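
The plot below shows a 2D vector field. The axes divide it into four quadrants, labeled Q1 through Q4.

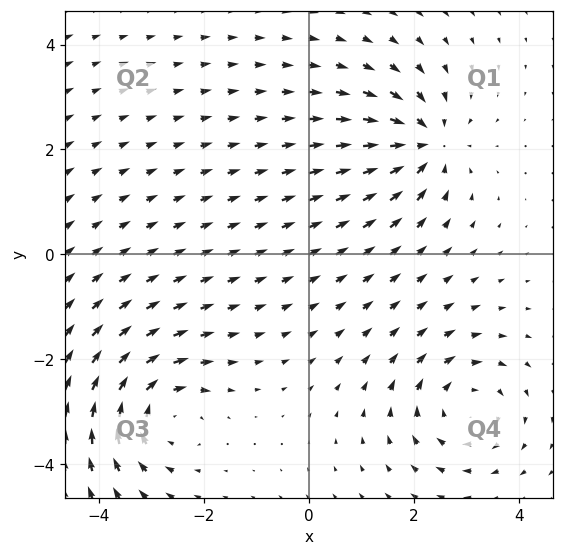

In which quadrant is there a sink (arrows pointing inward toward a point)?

Q1

The sink sits at approximately (2.2, 2.1), which lies in quadrant Q1. The divergence there is about -5, negative as expected for a sink.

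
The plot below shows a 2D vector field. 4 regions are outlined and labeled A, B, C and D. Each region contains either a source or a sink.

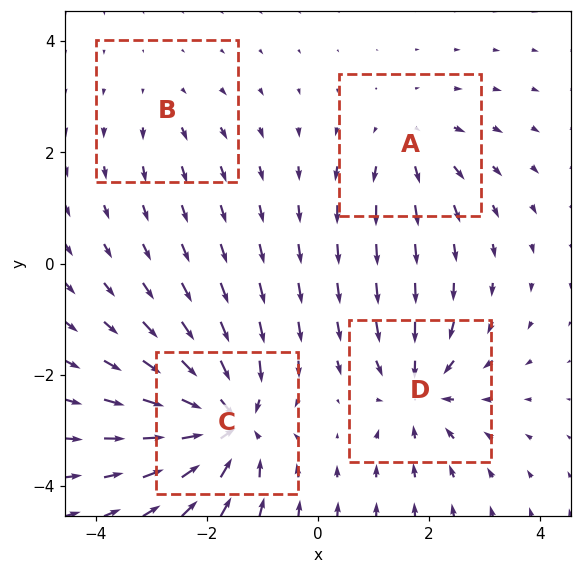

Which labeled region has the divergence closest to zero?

B

Divergence at each region's feature centre — A: about +4, B: about +2, C: about -8, D: about -5. Region B is closest to zero.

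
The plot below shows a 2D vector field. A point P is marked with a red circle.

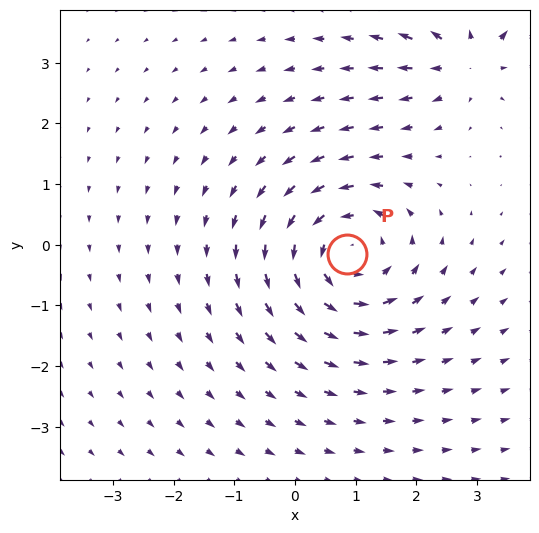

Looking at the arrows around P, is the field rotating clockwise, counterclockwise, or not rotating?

counterclockwise

Near P at (0.9, -0.2) the arrows circulate counterclockwise. The curl (z-component) there is about +4; positive curl means counterclockwise rotation.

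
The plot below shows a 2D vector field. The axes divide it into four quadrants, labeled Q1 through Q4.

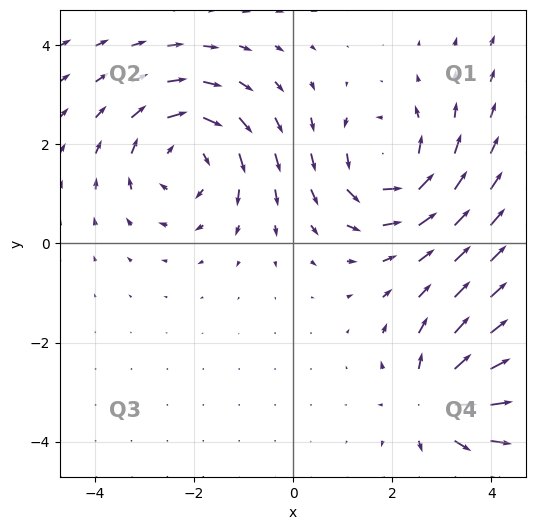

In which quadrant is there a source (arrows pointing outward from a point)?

The source sits at approximately (2.9, -3.1), which lies in quadrant Q4. The divergence there is about +5, positive as expected for a source.

Q4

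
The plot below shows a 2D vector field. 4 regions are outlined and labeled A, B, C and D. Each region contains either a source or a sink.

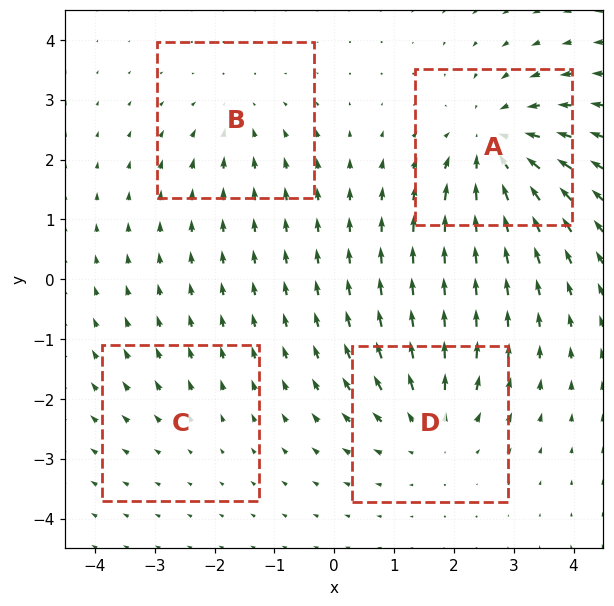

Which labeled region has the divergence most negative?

Divergence at each region's feature centre — A: about -6, B: about -3, C: about +2, D: about +4. Region A is most negative.

A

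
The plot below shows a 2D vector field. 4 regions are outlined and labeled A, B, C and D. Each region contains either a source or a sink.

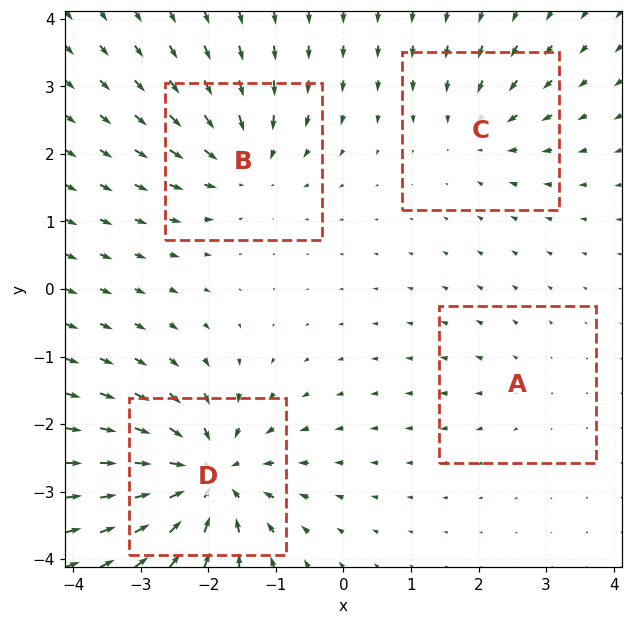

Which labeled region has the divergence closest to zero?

Divergence at each region's feature centre — A: about +2, B: about -5, C: about -4, D: about -9. Region A is closest to zero.

A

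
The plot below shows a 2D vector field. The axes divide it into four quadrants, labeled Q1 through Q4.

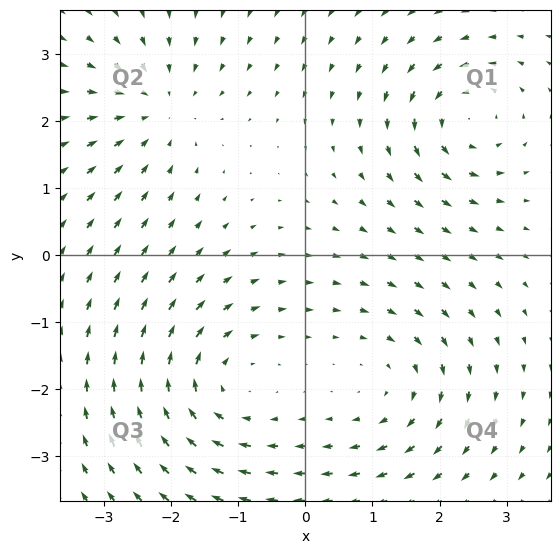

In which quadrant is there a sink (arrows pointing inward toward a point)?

The sink sits at approximately (-2.2, 2.2), which lies in quadrant Q2. The divergence there is about -4, negative as expected for a sink.

Q2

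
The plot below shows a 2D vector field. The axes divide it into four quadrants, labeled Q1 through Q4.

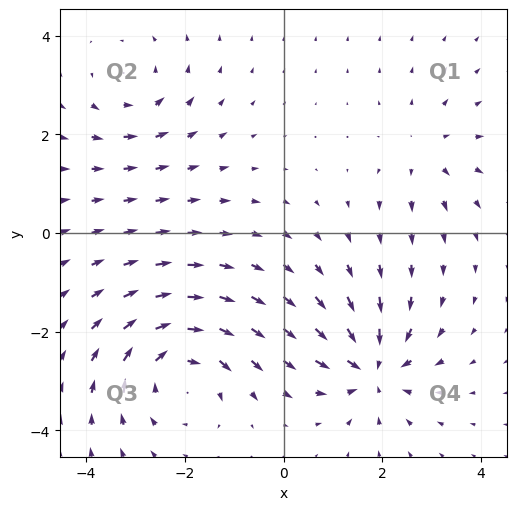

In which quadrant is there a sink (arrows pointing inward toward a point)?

Q4

The sink sits at approximately (1.8, -2.7), which lies in quadrant Q4. The divergence there is about -6, negative as expected for a sink.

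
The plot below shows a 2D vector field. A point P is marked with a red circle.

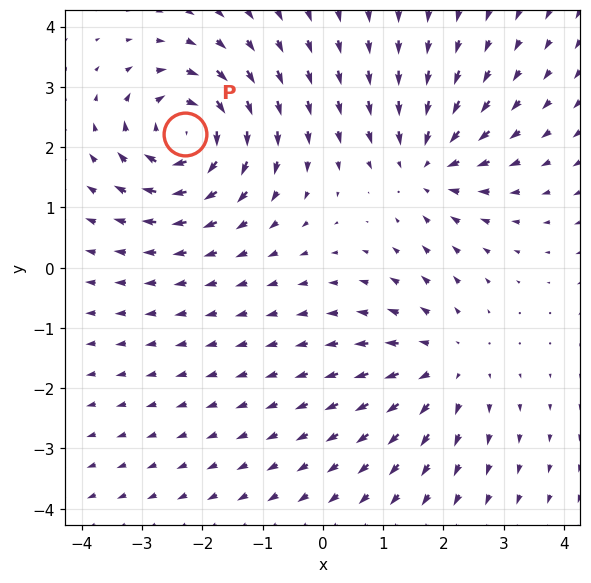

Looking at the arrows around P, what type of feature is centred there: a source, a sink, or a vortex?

vortex

At P (-2.3, 2.2) the arrows circulate clockwise. Divergence ≈0, curl about -5 — near-zero divergence with nonzero curl is a vortex.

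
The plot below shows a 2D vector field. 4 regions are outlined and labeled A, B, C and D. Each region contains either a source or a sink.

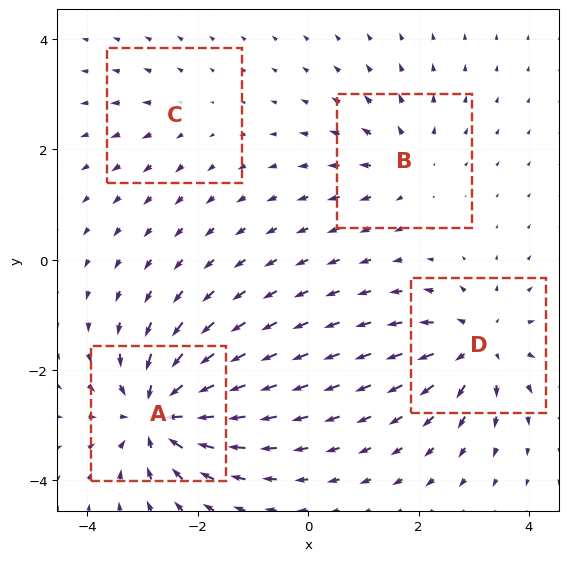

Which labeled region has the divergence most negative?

A

Divergence at each region's feature centre — A: about -8, B: about +4, C: about +2, D: about +6. Region A is most negative.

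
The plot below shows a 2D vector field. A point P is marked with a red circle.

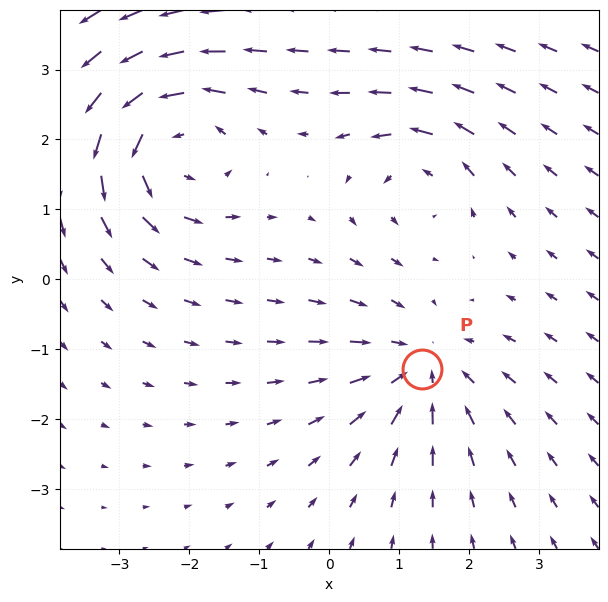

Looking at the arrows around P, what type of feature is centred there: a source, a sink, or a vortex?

sink

At P (1.3, -1.3) the arrows converge inward. Divergence about -4, curl ≈0 — negative divergence with near-zero curl is a sink.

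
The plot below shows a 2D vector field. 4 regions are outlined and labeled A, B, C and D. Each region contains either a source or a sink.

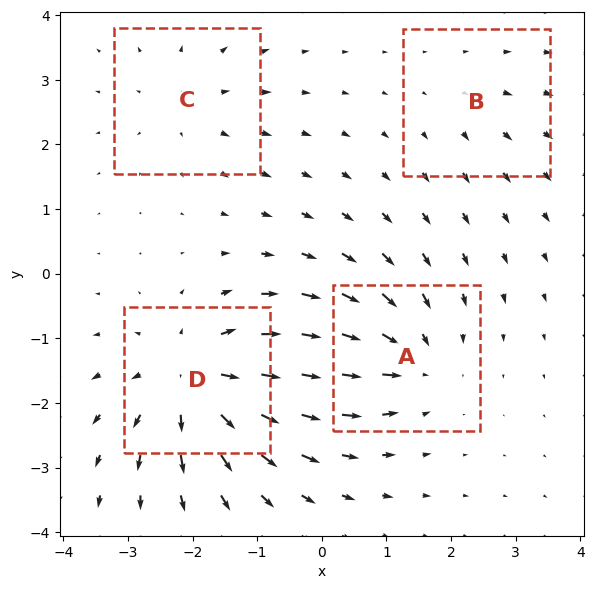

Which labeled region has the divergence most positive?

Divergence at each region's feature centre — A: about -5, B: about +2, C: about +3, D: about +7. Region D is most positive.

D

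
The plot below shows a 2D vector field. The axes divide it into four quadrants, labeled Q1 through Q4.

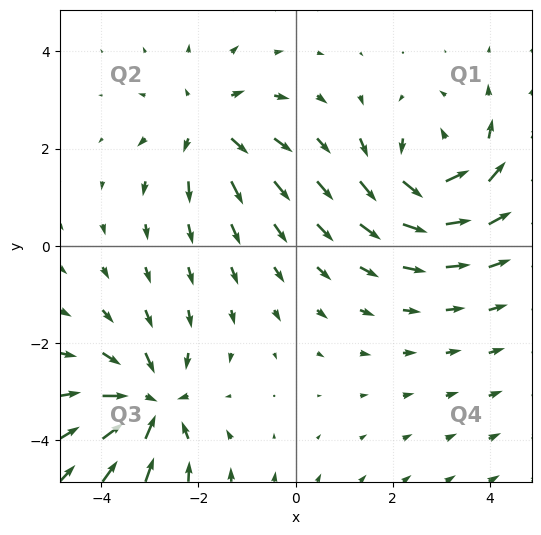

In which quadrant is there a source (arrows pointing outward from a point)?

The source sits at approximately (-1.8, 2.5), which lies in quadrant Q2. The divergence there is about +3, positive as expected for a source.

Q2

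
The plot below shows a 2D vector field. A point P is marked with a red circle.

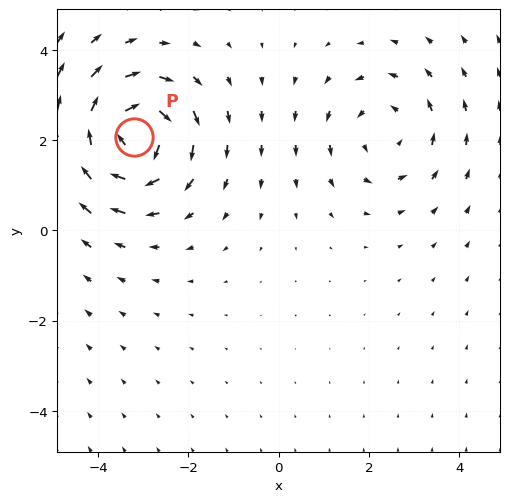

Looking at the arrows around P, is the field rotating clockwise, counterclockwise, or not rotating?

clockwise

Near P at (-3.2, 2.1) the arrows circulate clockwise. The curl (z-component) there is about -6; negative curl means clockwise rotation.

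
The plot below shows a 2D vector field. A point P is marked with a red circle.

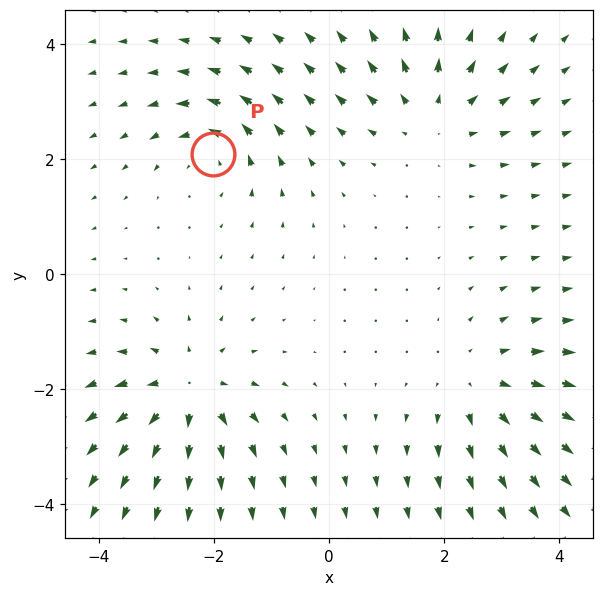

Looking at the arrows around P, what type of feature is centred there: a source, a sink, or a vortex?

vortex

At P (-2.0, 2.1) the arrows circulate counterclockwise. Divergence ≈0, curl about +5 — near-zero divergence with nonzero curl is a vortex.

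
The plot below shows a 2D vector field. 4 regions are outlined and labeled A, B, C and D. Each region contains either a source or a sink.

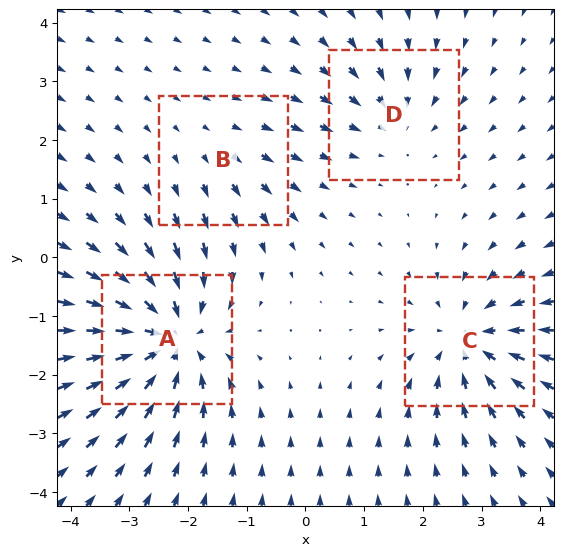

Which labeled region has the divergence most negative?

Divergence at each region's feature centre — A: about -7, B: about +2, C: about -5, D: about -3. Region A is most negative.

A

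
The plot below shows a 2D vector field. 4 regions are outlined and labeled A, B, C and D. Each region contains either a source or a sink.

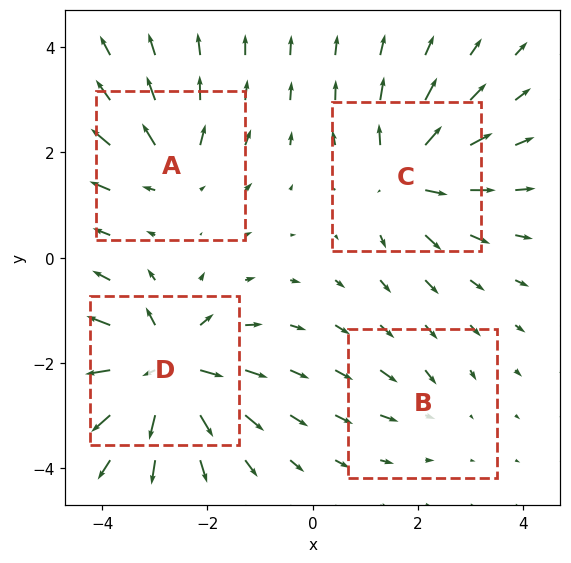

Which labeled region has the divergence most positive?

Divergence at each region's feature centre — A: about +4, B: about -2, C: about +6, D: about +8. Region D is most positive.

D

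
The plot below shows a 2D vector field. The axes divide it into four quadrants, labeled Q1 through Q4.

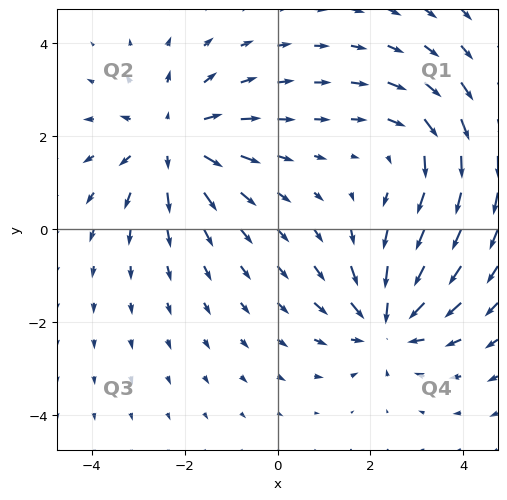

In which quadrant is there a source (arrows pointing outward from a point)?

Q2

The source sits at approximately (-2.3, 1.9), which lies in quadrant Q2. The divergence there is about +3, positive as expected for a source.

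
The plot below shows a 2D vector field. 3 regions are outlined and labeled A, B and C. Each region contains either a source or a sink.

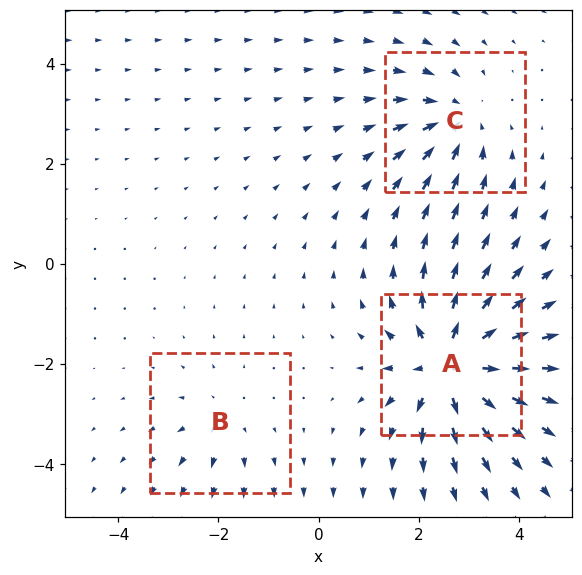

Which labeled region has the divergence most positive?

Divergence at each region's feature centre — A: about +6, B: about +2, C: about -3. Region A is most positive.

A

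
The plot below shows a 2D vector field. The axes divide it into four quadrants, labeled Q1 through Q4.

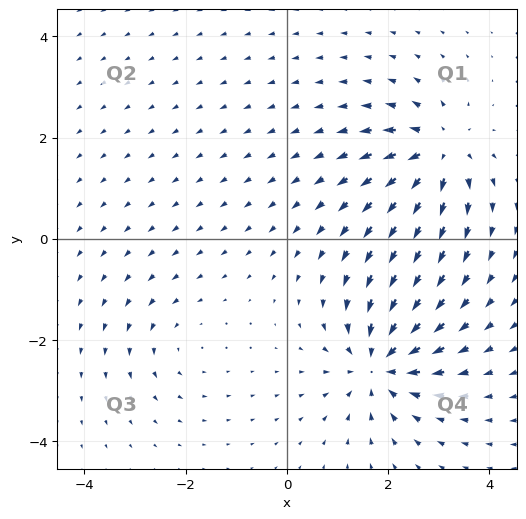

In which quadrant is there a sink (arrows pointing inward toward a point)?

Q4

The sink sits at approximately (1.8, -2.5), which lies in quadrant Q4. The divergence there is about -6, negative as expected for a sink.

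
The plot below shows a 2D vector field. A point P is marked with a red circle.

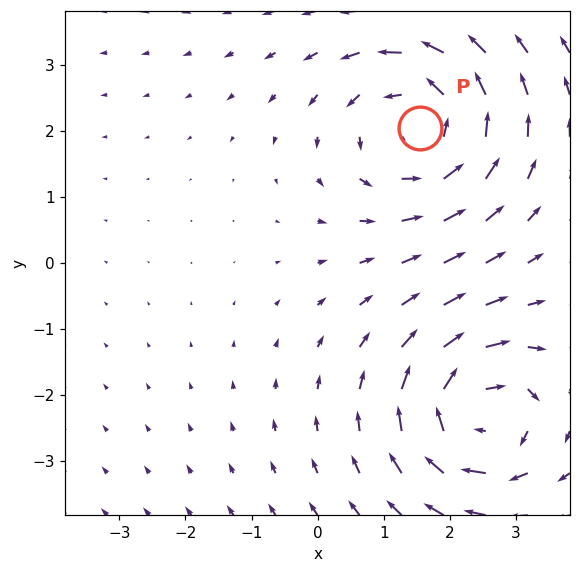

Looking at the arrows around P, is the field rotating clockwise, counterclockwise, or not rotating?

counterclockwise

Near P at (1.5, 2.0) the arrows circulate counterclockwise. The curl (z-component) there is about +4; positive curl means counterclockwise rotation.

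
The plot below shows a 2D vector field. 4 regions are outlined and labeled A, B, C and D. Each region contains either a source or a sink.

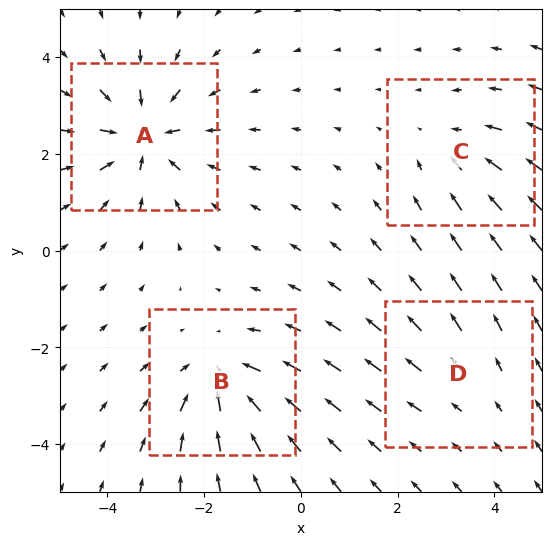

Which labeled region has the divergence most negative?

A

Divergence at each region's feature centre — A: about -6, B: about -5, C: about -3, D: about +2. Region A is most negative.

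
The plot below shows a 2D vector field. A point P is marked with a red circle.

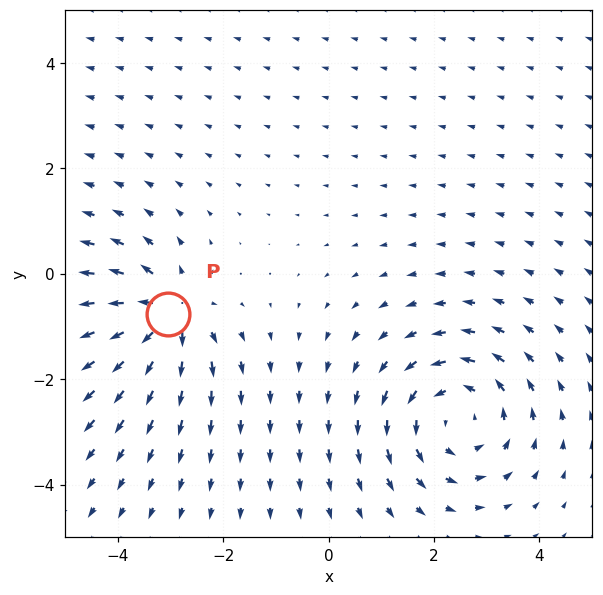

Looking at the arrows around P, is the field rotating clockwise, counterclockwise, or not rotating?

Near P at (-3.0, -0.8) the arrows show no circulation. The curl there is ≈0.

not rotating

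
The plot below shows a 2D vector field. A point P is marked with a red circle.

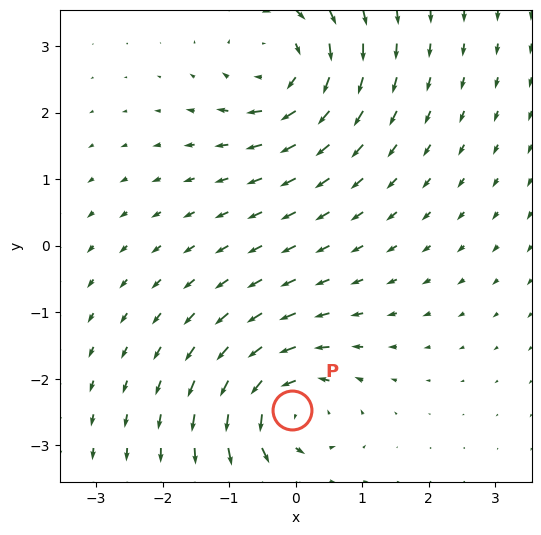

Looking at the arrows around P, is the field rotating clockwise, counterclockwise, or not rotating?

Near P at (-0.1, -2.5) the arrows circulate counterclockwise. The curl (z-component) there is about +5; positive curl means counterclockwise rotation.

counterclockwise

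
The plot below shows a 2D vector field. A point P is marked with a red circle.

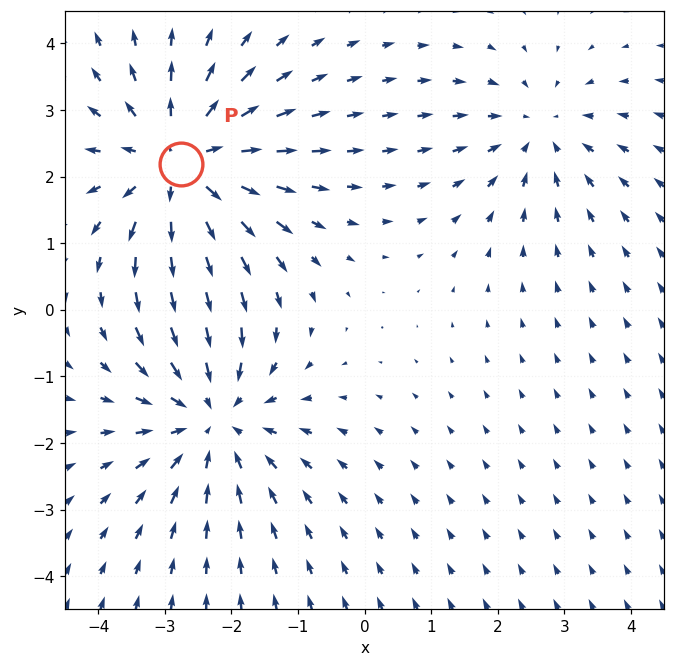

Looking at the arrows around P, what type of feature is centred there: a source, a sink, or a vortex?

At P (-2.8, 2.2) the arrows spread outward. Divergence about +4, curl ≈0 — positive divergence with near-zero curl is a source.

source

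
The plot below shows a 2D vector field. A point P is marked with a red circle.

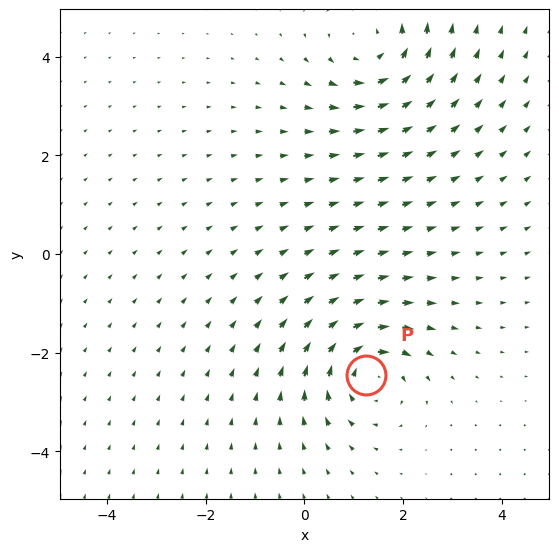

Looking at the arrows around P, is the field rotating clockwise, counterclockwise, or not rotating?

clockwise

Near P at (1.2, -2.4) the arrows circulate clockwise. The curl (z-component) there is about -5; negative curl means clockwise rotation.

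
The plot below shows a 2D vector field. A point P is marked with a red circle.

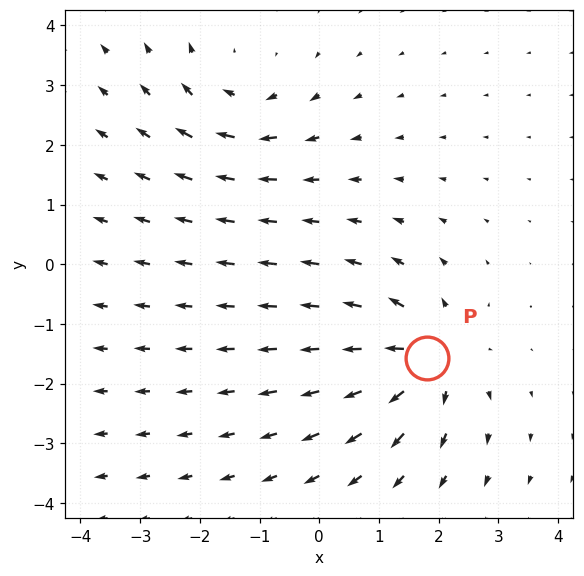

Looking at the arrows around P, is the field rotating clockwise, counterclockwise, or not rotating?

not rotating

Near P at (1.8, -1.6) the arrows show no circulation. The curl there is ≈0.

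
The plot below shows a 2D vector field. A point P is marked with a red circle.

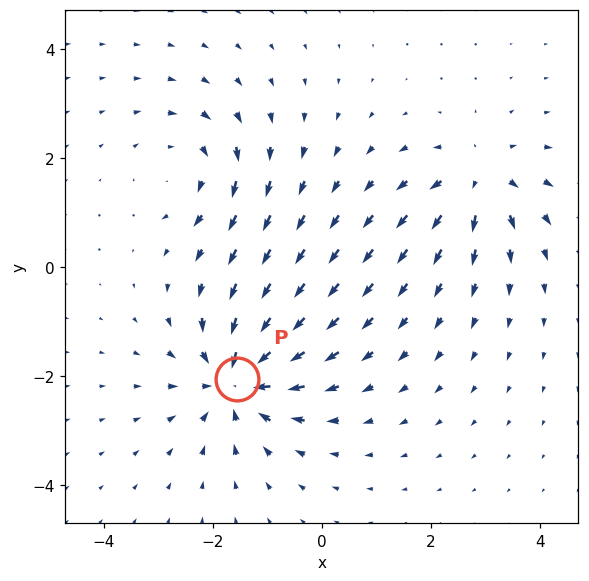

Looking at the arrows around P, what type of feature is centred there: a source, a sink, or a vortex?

At P (-1.6, -2.1) the arrows converge inward. Divergence about -6, curl ≈0 — negative divergence with near-zero curl is a sink.

sink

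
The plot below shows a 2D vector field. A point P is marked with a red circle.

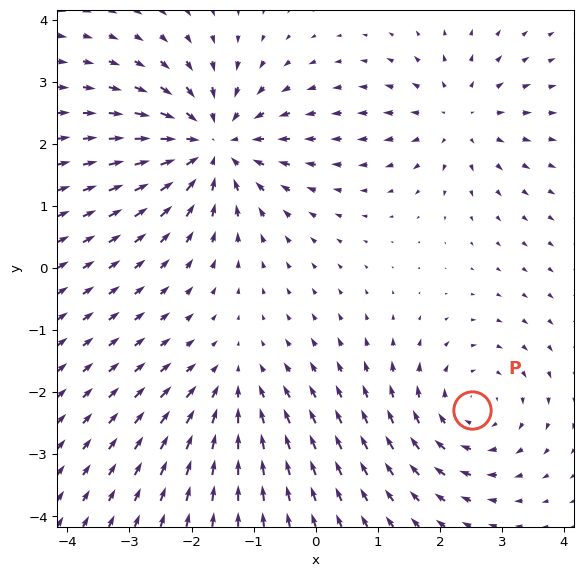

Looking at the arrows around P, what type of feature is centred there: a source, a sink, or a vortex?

vortex

At P (2.5, -2.3) the arrows circulate clockwise. Divergence ≈0, curl about -3 — near-zero divergence with nonzero curl is a vortex.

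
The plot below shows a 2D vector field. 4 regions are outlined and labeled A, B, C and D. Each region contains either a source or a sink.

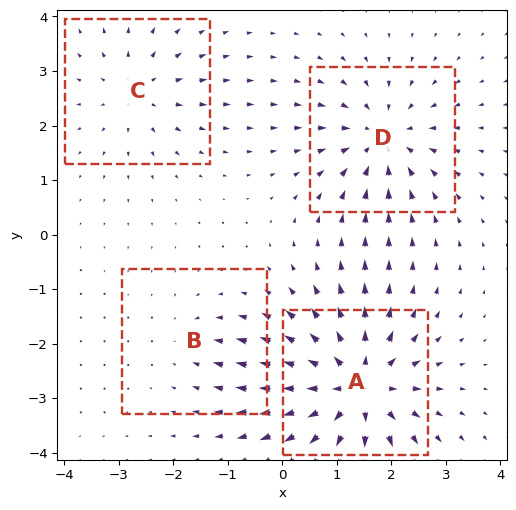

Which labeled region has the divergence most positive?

A

Divergence at each region's feature centre — A: about +7, B: about -2, C: about +4, D: about -5. Region A is most positive.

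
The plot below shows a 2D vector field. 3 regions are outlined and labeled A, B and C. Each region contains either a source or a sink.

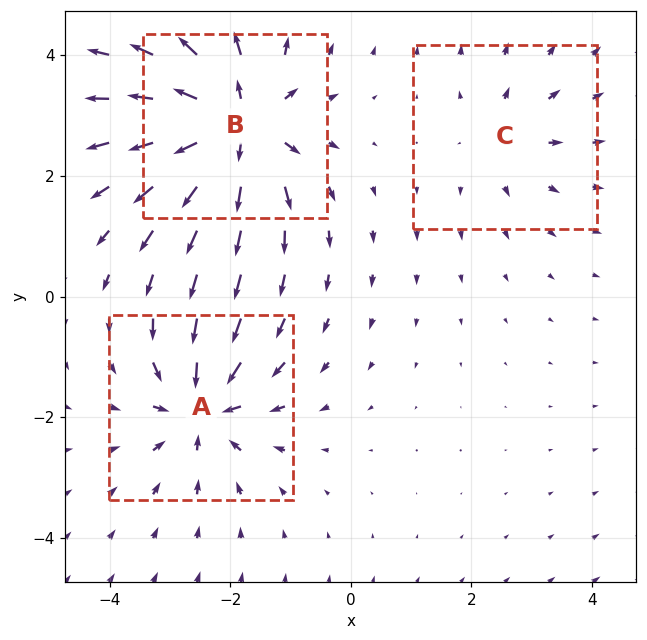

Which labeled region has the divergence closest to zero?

Divergence at each region's feature centre — A: about -4, B: about +6, C: about +2. Region C is closest to zero.

C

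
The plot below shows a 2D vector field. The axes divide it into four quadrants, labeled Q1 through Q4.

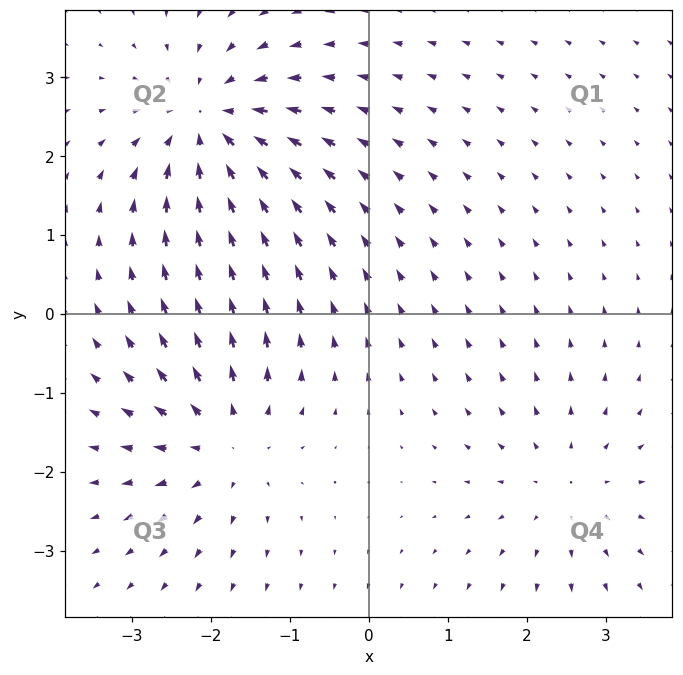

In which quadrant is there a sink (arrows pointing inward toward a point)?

Q2

The sink sits at approximately (-2.0, 2.4), which lies in quadrant Q2. The divergence there is about -5, negative as expected for a sink.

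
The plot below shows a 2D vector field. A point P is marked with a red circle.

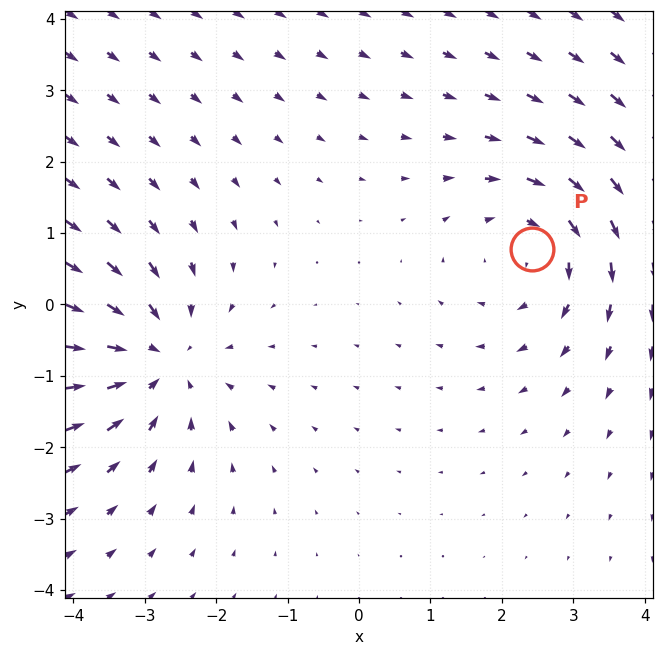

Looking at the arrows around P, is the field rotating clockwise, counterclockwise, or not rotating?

Near P at (2.4, 0.8) the arrows circulate clockwise. The curl (z-component) there is about -3; negative curl means clockwise rotation.

clockwise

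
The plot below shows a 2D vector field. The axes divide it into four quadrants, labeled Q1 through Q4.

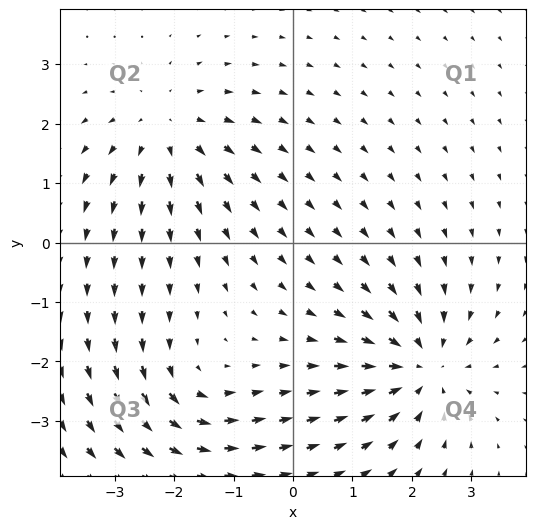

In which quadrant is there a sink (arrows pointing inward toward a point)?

The sink sits at approximately (2.2, -2.1), which lies in quadrant Q4. The divergence there is about -4, negative as expected for a sink.

Q4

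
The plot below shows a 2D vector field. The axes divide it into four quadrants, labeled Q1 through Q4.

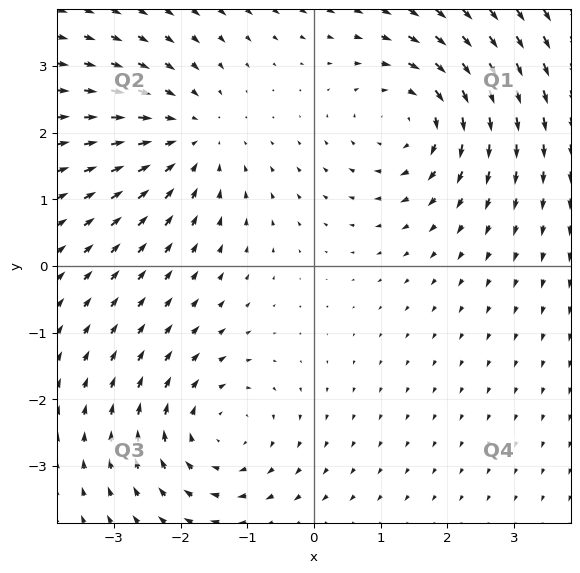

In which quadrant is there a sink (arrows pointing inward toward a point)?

The sink sits at approximately (-1.9, 1.9), which lies in quadrant Q2. The divergence there is about -3, negative as expected for a sink.

Q2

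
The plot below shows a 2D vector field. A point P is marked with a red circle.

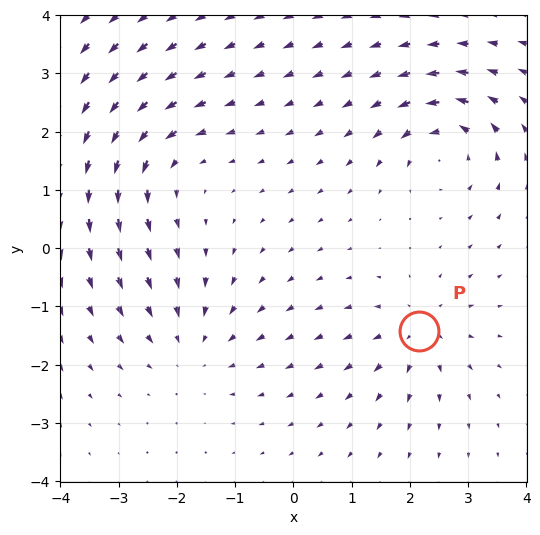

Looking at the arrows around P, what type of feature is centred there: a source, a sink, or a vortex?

At P (2.2, -1.4) the arrows spread outward. Divergence about +4, curl ≈0 — positive divergence with near-zero curl is a source.

source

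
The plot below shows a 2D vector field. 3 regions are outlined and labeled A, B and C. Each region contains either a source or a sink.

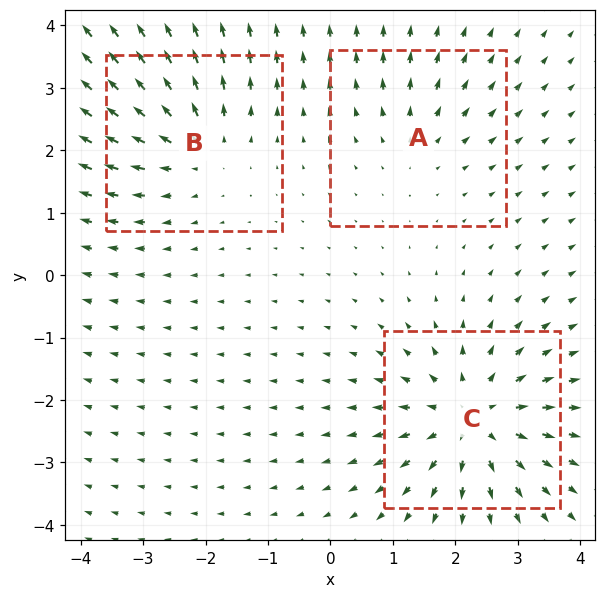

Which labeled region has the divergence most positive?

Divergence at each region's feature centre — A: about +2, B: about +4, C: about +5. Region C is most positive.

C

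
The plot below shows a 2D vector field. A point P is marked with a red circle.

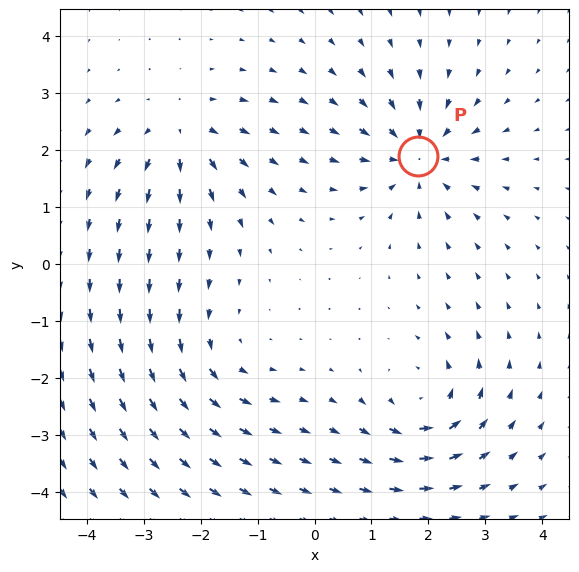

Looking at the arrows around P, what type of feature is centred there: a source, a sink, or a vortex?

At P (1.8, 1.9) the arrows converge inward. Divergence about -4, curl ≈0 — negative divergence with near-zero curl is a sink.

sink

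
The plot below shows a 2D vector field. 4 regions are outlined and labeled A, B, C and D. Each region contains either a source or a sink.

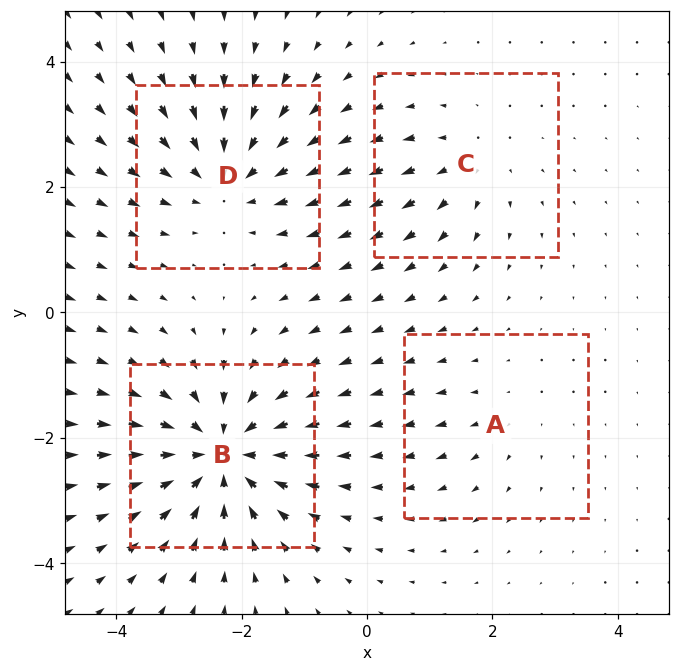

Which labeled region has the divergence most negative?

Divergence at each region's feature centre — A: about +2, B: about -7, C: about +3, D: about -5. Region B is most negative.

B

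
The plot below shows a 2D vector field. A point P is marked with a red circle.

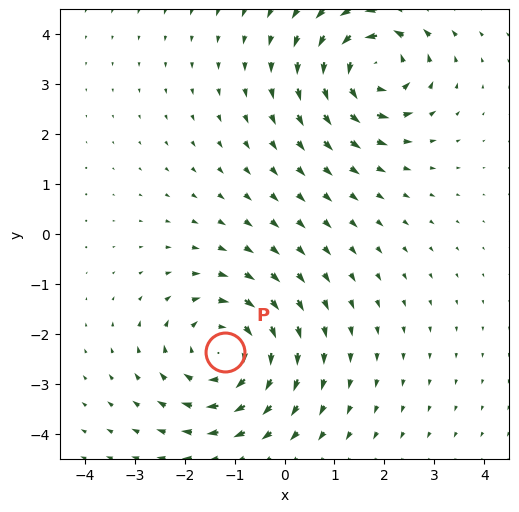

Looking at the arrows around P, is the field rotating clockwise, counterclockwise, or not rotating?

clockwise

Near P at (-1.2, -2.4) the arrows circulate clockwise. The curl (z-component) there is about -3; negative curl means clockwise rotation.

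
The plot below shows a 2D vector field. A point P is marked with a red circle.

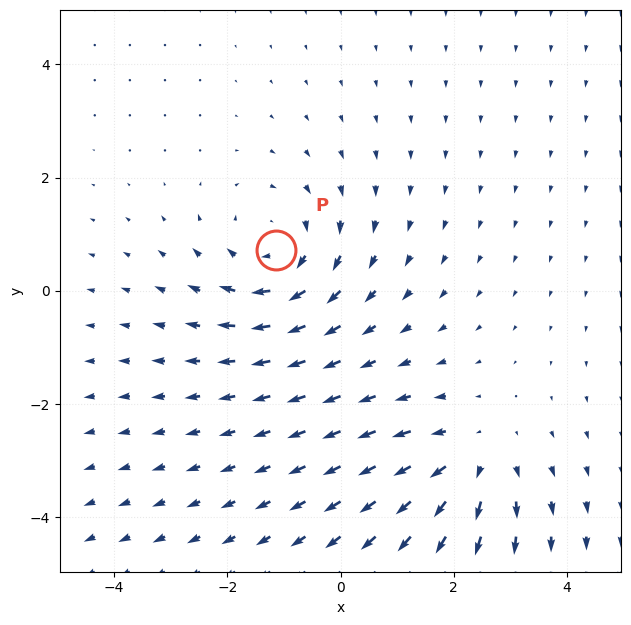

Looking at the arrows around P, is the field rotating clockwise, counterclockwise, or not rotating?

Near P at (-1.1, 0.7) the arrows circulate clockwise. The curl (z-component) there is about -4; negative curl means clockwise rotation.

clockwise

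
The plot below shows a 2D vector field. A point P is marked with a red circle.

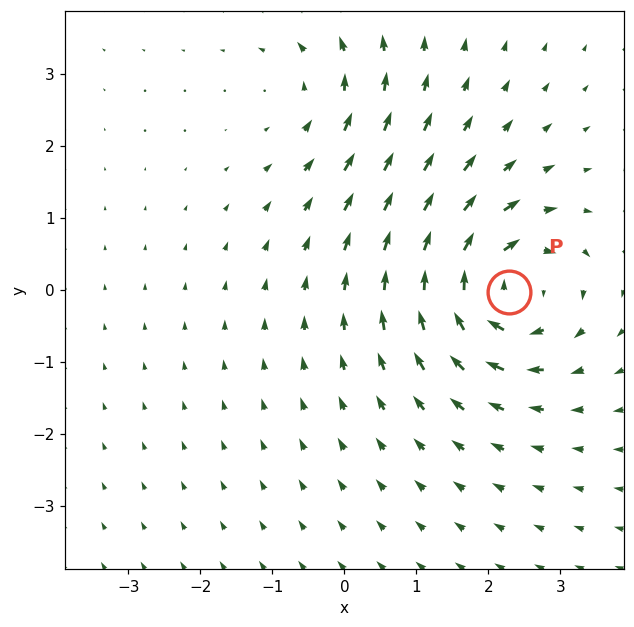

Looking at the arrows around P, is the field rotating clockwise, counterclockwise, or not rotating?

Near P at (2.3, -0.0) the arrows circulate clockwise. The curl (z-component) there is about -6; negative curl means clockwise rotation.

clockwise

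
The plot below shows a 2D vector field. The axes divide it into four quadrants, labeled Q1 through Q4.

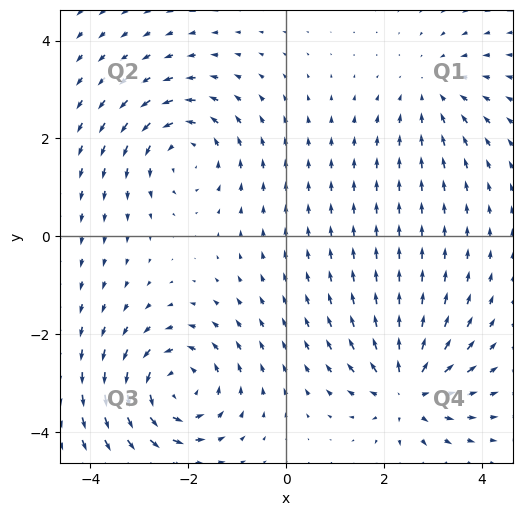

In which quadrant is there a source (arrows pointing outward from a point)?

Q4

The source sits at approximately (2.5, -3.1), which lies in quadrant Q4. The divergence there is about +5, positive as expected for a source.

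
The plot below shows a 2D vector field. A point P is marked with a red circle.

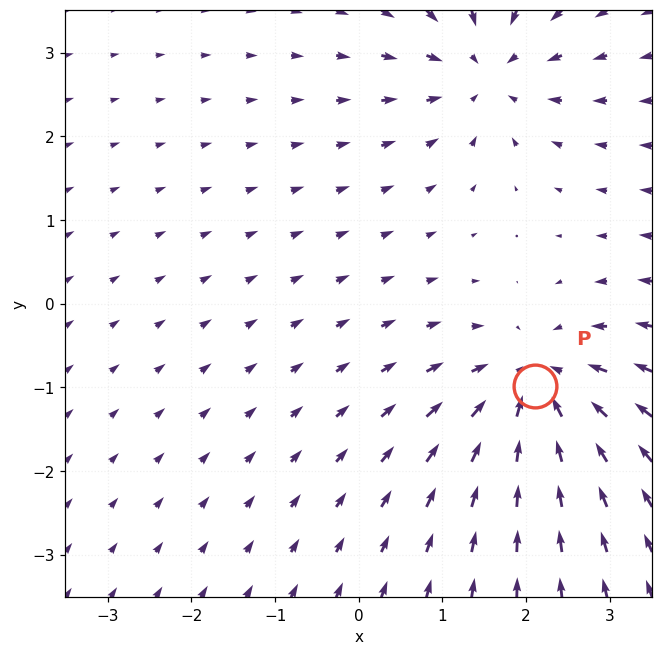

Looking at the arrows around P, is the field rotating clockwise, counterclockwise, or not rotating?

Near P at (2.1, -1.0) the arrows show no circulation. The curl there is ≈0.

not rotating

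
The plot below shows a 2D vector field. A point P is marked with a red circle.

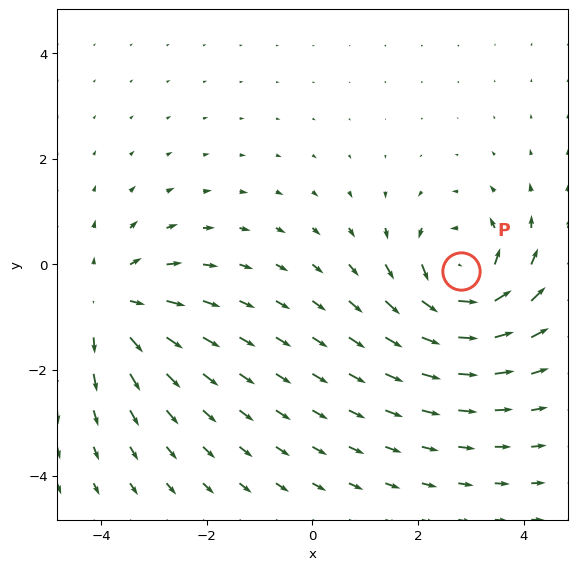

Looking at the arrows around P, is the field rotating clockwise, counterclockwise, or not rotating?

counterclockwise

Near P at (2.8, -0.1) the arrows circulate counterclockwise. The curl (z-component) there is about +5; positive curl means counterclockwise rotation.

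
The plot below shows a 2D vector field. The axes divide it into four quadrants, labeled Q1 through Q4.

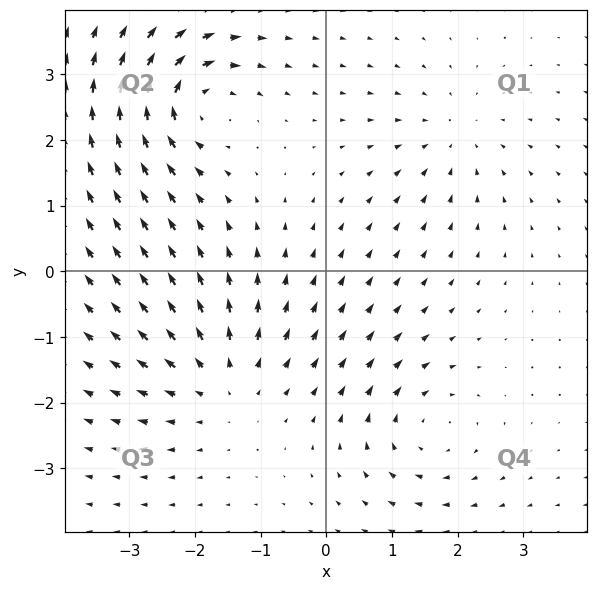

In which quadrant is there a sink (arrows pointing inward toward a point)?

Q1

The sink sits at approximately (1.9, 2.0), which lies in quadrant Q1. The divergence there is about -3, negative as expected for a sink.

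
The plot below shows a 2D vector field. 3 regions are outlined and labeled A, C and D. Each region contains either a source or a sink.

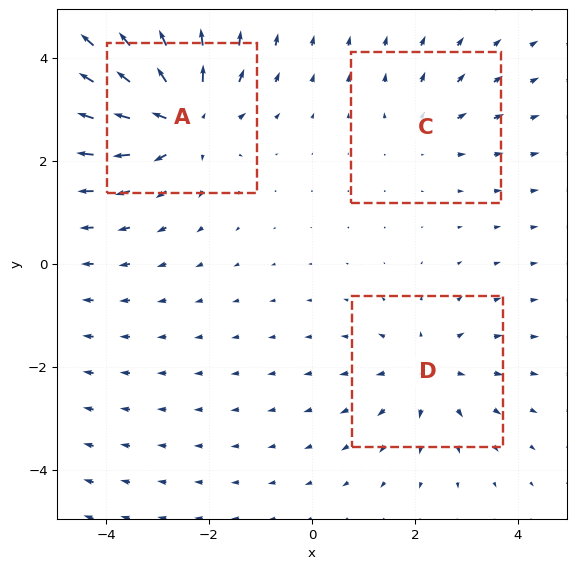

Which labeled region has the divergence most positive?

A

Divergence at each region's feature centre — A: about +5, C: about +2, D: about +3. Region A is most positive.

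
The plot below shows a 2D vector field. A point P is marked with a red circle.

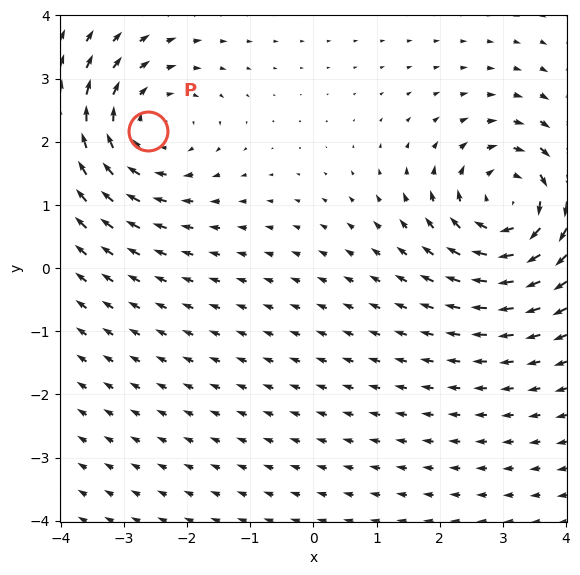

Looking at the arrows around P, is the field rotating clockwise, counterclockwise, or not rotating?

Near P at (-2.6, 2.2) the arrows circulate clockwise. The curl (z-component) there is about -4; negative curl means clockwise rotation.

clockwise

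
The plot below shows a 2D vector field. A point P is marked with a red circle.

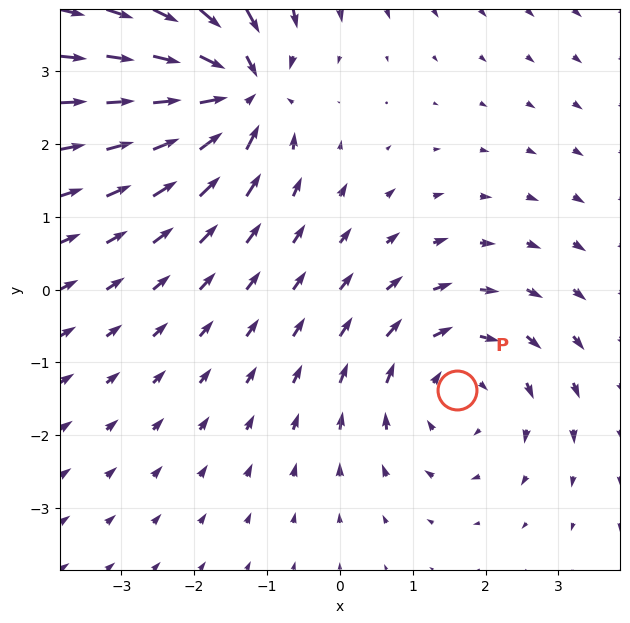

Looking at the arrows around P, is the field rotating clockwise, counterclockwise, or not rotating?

clockwise

Near P at (1.6, -1.4) the arrows circulate clockwise. The curl (z-component) there is about -2; negative curl means clockwise rotation.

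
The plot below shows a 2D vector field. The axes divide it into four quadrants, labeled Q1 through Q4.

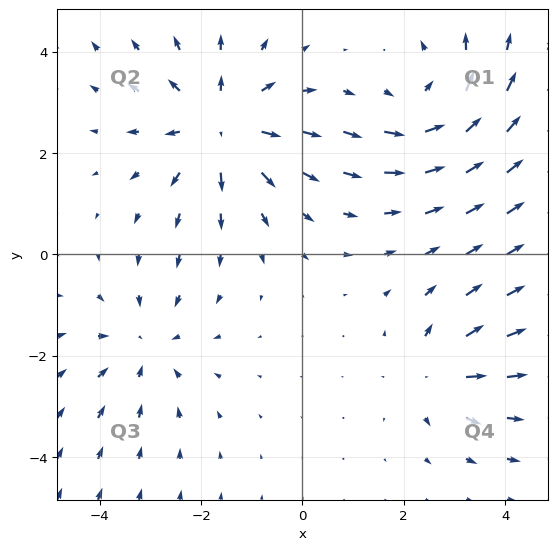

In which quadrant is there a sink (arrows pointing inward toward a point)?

Q3

The sink sits at approximately (-3.1, -1.8), which lies in quadrant Q3. The divergence there is about -3, negative as expected for a sink.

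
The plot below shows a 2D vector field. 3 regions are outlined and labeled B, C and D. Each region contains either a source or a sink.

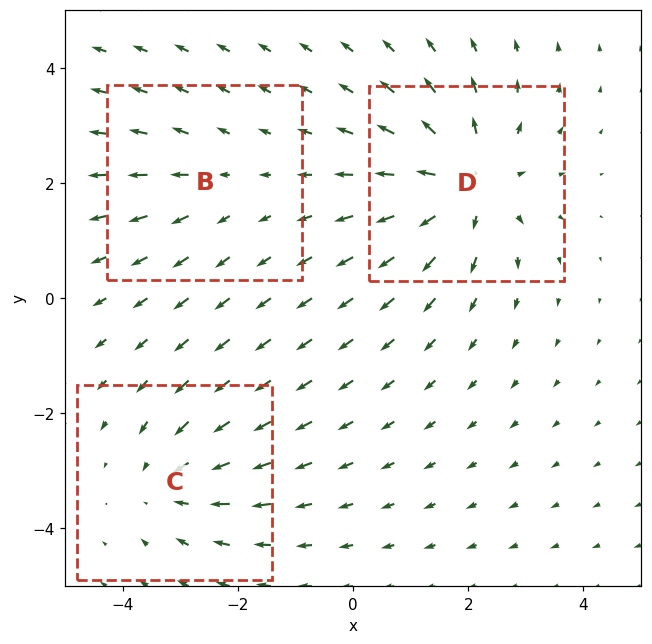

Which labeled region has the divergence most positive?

Divergence at each region's feature centre — B: about +2, C: about -3, D: about +5. Region D is most positive.

D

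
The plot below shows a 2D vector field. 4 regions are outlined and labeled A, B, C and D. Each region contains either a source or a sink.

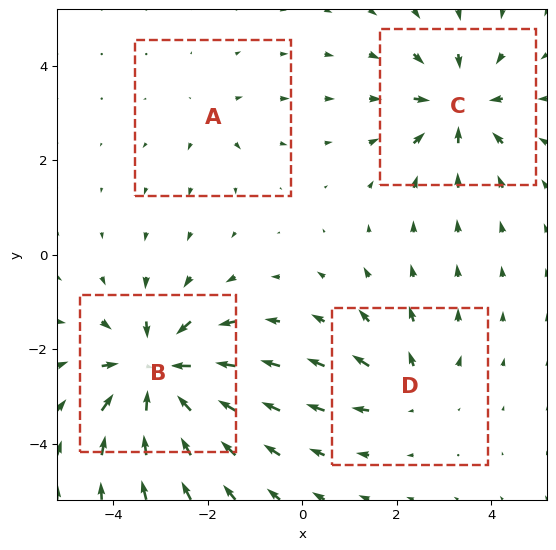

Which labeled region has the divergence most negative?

B

Divergence at each region's feature centre — A: about +2, B: about -8, C: about -6, D: about +4. Region B is most negative.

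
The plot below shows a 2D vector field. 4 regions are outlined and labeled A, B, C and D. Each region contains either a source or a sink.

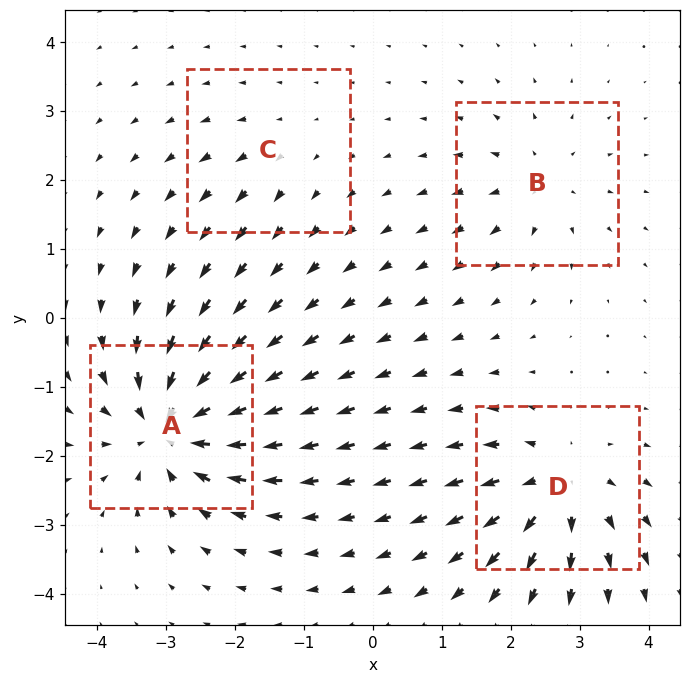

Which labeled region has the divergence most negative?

Divergence at each region's feature centre — A: about -8, B: about +4, C: about +2, D: about +6. Region A is most negative.

A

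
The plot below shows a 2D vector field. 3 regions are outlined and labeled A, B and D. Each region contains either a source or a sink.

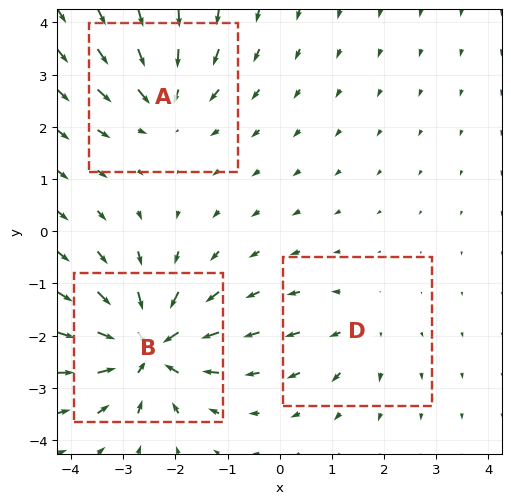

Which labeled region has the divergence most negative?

B

Divergence at each region's feature centre — A: about -4, B: about -6, D: about +2. Region B is most negative.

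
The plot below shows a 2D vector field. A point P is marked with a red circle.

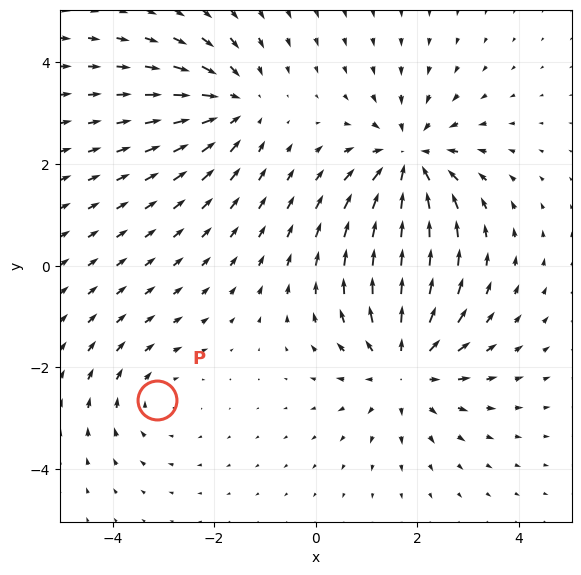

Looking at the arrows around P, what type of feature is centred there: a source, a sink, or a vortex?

At P (-3.1, -2.6) the arrows circulate clockwise. Divergence ≈0, curl about -2 — near-zero divergence with nonzero curl is a vortex.

vortex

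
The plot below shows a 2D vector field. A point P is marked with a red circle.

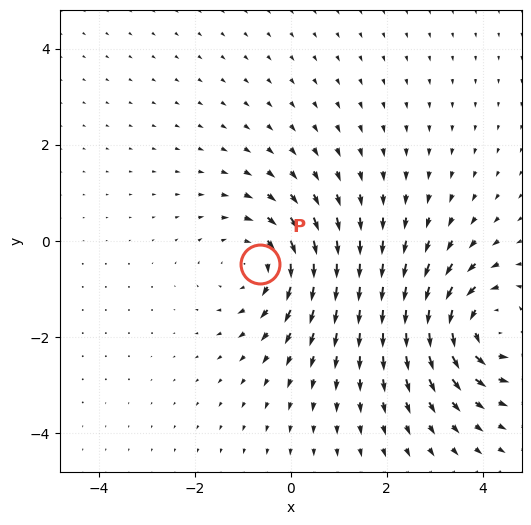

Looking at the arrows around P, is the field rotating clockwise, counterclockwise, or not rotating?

Near P at (-0.6, -0.5) the arrows circulate clockwise. The curl (z-component) there is about -4; negative curl means clockwise rotation.

clockwise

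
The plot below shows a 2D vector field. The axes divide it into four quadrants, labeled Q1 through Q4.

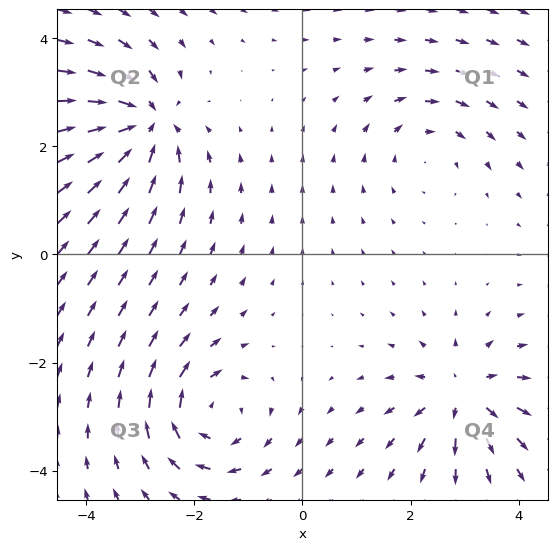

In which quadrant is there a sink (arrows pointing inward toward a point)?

Q2

The sink sits at approximately (-2.9, 2.4), which lies in quadrant Q2. The divergence there is about -7, negative as expected for a sink.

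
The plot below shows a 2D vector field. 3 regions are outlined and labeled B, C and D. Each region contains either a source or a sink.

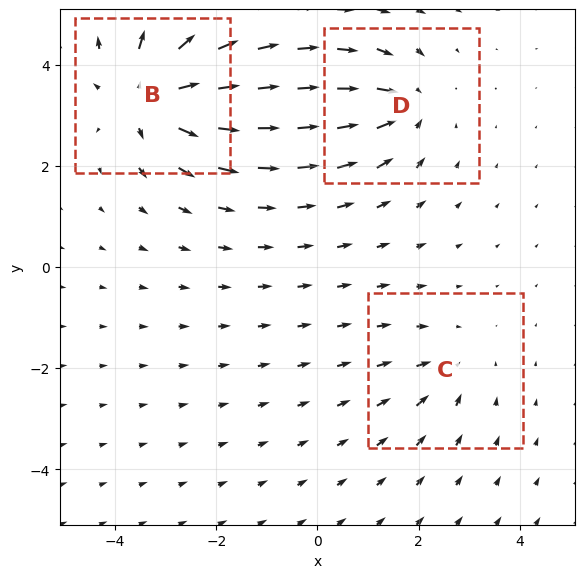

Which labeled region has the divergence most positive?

Divergence at each region's feature centre — B: about +5, C: about -2, D: about -4. Region B is most positive.

B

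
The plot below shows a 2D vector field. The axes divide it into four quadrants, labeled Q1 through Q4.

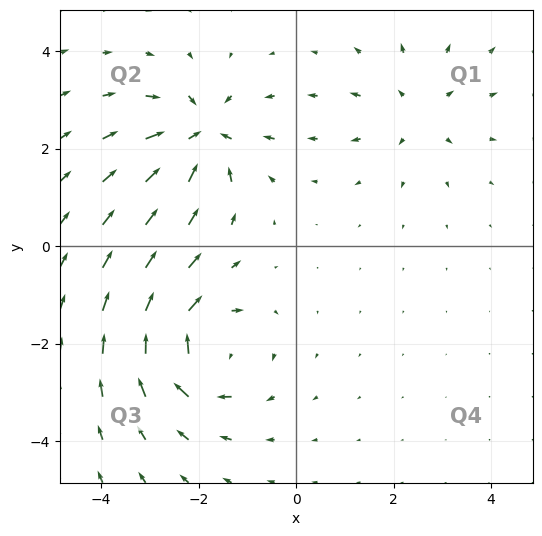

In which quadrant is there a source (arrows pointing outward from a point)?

Q1

The source sits at approximately (2.5, 2.8), which lies in quadrant Q1. The divergence there is about +3, positive as expected for a source.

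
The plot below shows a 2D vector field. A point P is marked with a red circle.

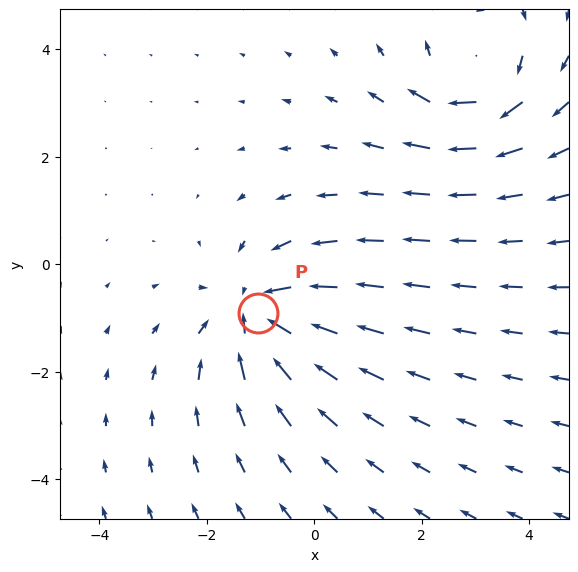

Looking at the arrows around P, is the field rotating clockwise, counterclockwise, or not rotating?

not rotating

Near P at (-1.0, -0.9) the arrows show no circulation. The curl there is ≈0.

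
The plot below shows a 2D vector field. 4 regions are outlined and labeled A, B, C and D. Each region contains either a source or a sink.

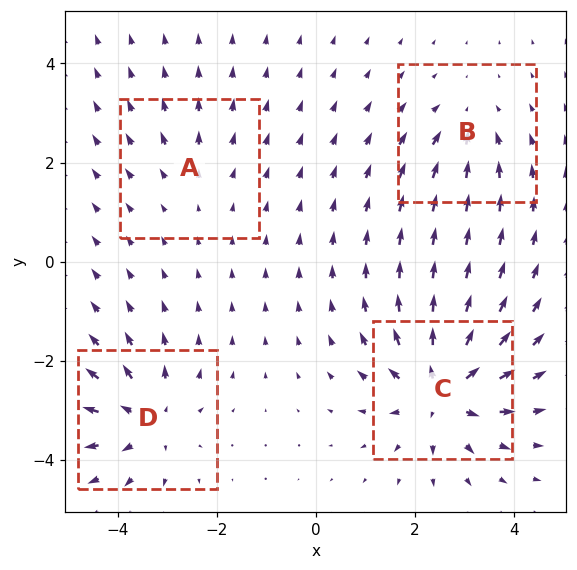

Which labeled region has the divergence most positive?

Divergence at each region's feature centre — A: about +2, B: about -4, C: about +8, D: about +5. Region C is most positive.

C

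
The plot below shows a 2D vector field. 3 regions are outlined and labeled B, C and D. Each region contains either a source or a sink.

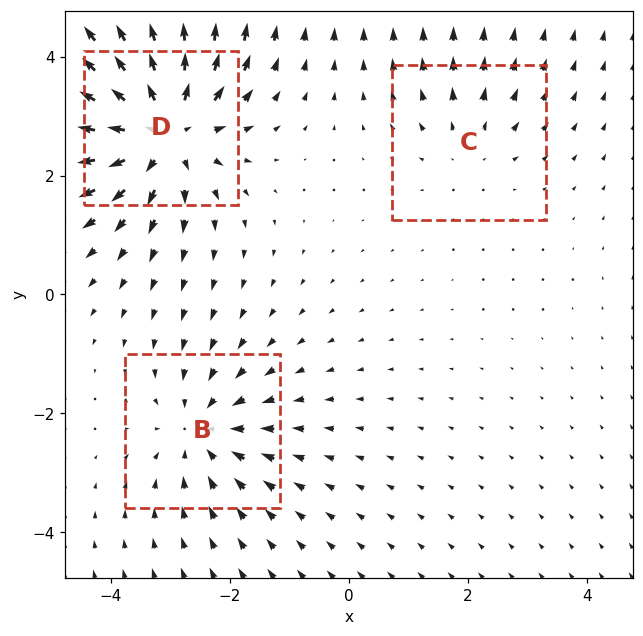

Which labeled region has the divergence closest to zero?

C

Divergence at each region's feature centre — B: about -3, C: about +2, D: about +5. Region C is closest to zero.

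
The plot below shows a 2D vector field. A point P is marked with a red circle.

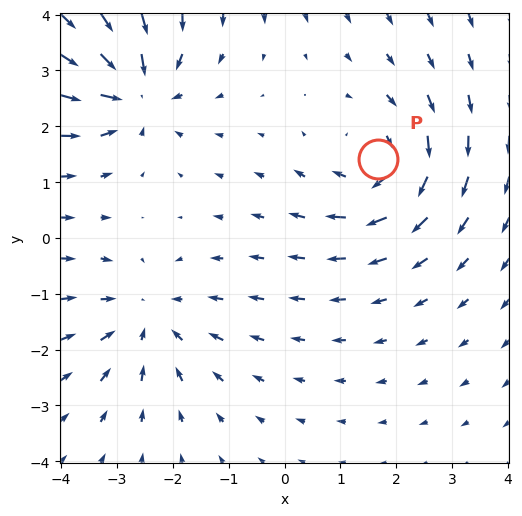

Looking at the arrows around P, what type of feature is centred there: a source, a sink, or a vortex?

At P (1.7, 1.4) the arrows circulate clockwise. Divergence ≈0, curl about -4 — near-zero divergence with nonzero curl is a vortex.

vortex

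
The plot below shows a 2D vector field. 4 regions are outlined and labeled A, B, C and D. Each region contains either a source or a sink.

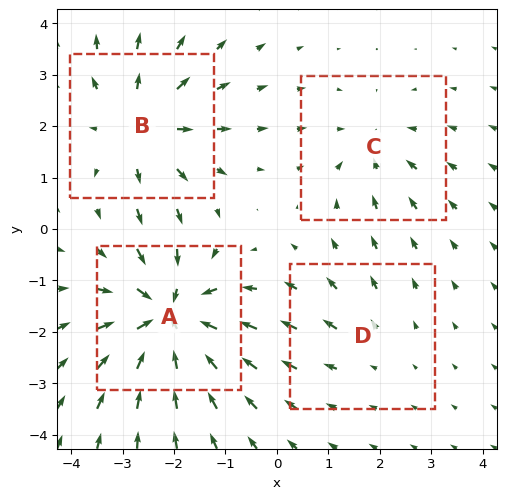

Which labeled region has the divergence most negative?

Divergence at each region's feature centre — A: about -7, B: about +5, C: about -3, D: about +2. Region A is most negative.

A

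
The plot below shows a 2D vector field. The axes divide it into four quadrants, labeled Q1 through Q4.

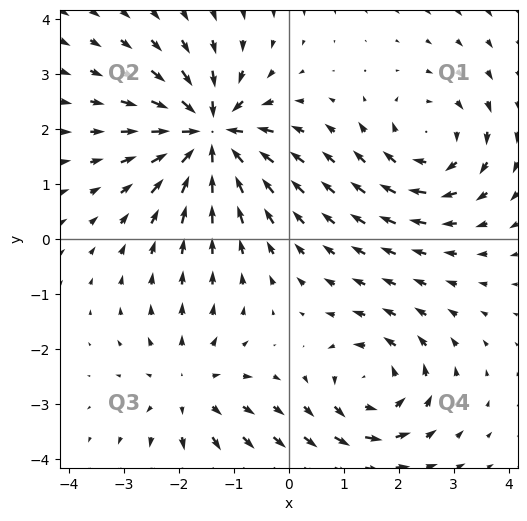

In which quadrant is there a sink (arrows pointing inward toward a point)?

The sink sits at approximately (-1.4, 1.9), which lies in quadrant Q2. The divergence there is about -6, negative as expected for a sink.

Q2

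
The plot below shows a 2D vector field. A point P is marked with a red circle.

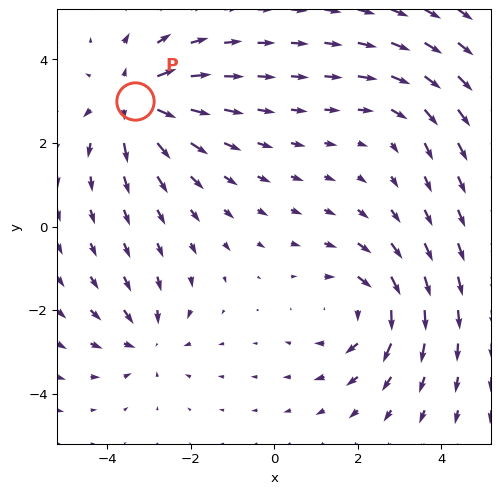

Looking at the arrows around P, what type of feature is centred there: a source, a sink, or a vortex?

At P (-3.3, 3.0) the arrows spread outward. Divergence about +5, curl ≈0 — positive divergence with near-zero curl is a source.

source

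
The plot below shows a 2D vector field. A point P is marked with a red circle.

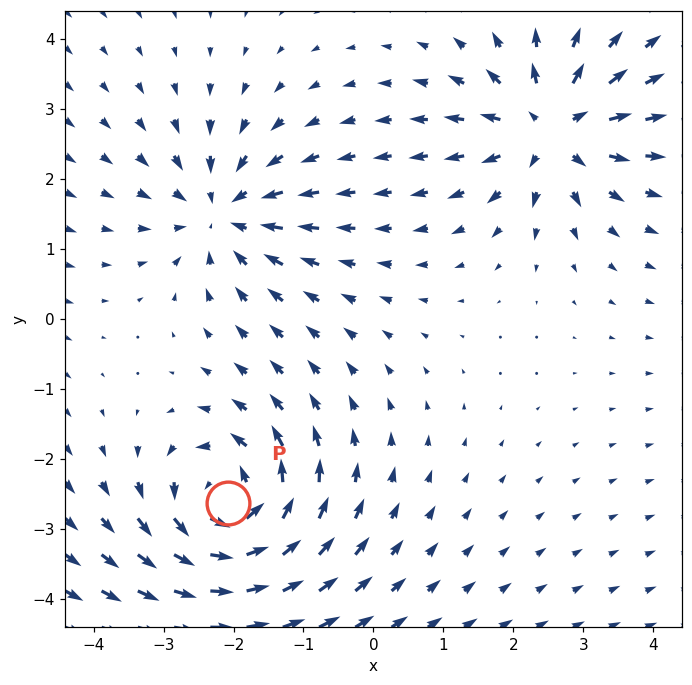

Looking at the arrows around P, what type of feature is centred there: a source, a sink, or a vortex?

At P (-2.1, -2.6) the arrows circulate counterclockwise. Divergence ≈0, curl about +6 — near-zero divergence with nonzero curl is a vortex.

vortex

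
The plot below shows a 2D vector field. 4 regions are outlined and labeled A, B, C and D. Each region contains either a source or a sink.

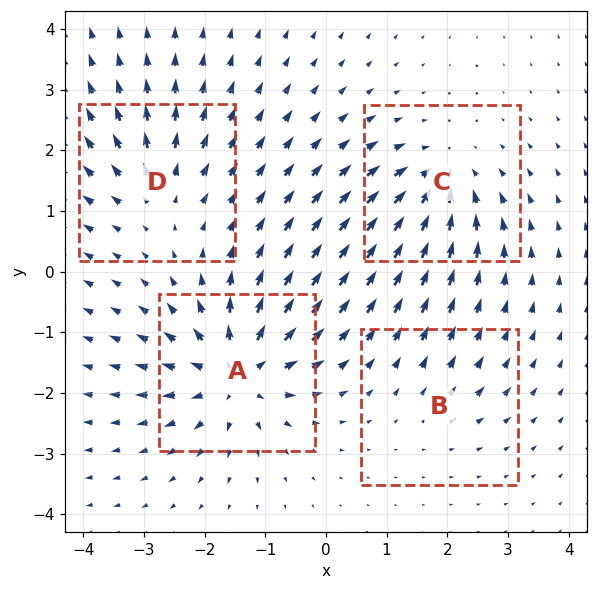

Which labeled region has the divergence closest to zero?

B

Divergence at each region's feature centre — A: about +8, B: about +2, C: about -6, D: about +4. Region B is closest to zero.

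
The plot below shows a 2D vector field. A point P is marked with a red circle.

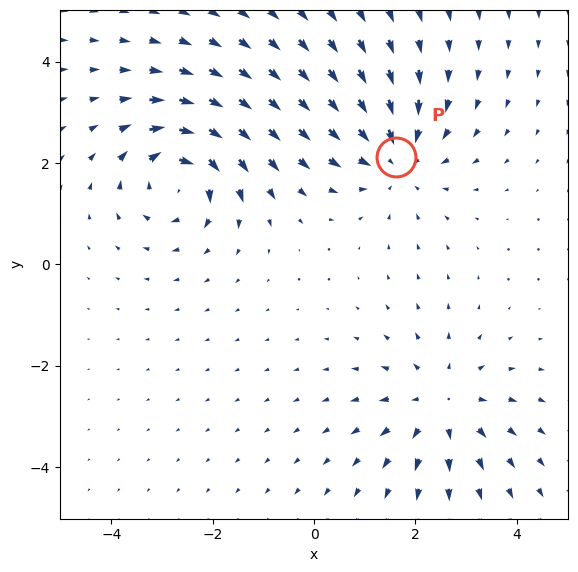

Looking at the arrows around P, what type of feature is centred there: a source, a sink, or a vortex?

At P (1.6, 2.1) the arrows converge inward. Divergence about -4, curl ≈0 — negative divergence with near-zero curl is a sink.

sink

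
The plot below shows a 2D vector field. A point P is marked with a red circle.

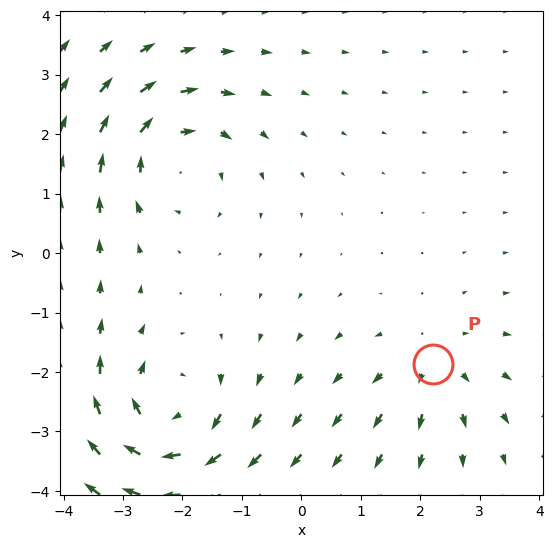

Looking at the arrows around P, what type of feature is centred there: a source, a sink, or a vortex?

At P (2.2, -1.9) the arrows spread outward. Divergence about +3, curl ≈0 — positive divergence with near-zero curl is a source.

source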